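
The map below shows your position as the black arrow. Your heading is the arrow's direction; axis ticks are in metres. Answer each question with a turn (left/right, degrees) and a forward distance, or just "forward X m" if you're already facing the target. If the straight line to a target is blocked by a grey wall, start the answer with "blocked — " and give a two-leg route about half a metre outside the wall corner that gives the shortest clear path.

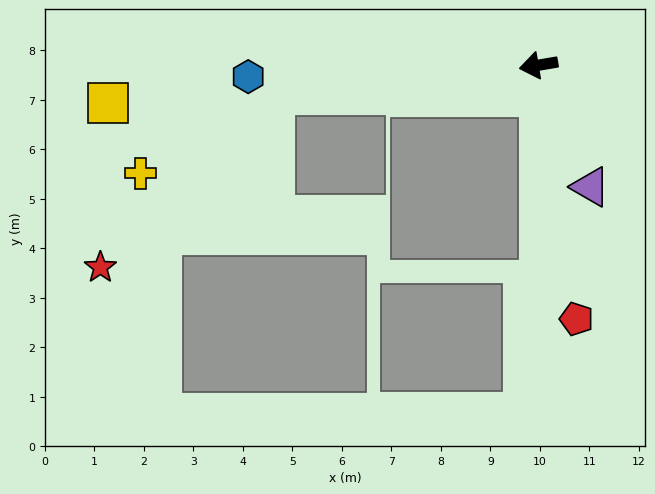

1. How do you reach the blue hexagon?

turn right 7°, forward 5.9 m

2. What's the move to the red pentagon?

turn left 89°, forward 5.2 m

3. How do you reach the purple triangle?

turn left 103°, forward 2.7 m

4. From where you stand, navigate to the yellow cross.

blocked — turn right 3°, forward 5.4 m, then turn left 24°, forward 3.1 m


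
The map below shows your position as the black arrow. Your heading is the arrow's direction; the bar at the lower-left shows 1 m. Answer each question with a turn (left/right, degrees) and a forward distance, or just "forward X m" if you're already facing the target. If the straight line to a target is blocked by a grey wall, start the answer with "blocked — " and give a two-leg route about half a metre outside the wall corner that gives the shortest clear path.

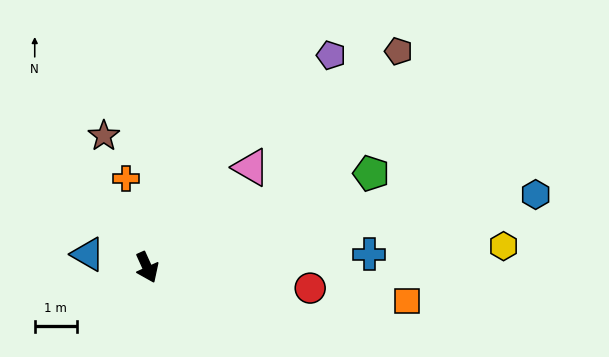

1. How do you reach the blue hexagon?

turn left 76°, forward 9.4 m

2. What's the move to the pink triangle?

turn left 110°, forward 3.4 m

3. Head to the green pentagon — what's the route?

turn left 88°, forward 5.8 m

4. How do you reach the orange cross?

turn left 169°, forward 2.2 m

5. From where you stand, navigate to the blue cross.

turn left 69°, forward 5.3 m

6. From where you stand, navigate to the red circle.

turn left 58°, forward 3.9 m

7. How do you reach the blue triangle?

turn right 127°, forward 1.4 m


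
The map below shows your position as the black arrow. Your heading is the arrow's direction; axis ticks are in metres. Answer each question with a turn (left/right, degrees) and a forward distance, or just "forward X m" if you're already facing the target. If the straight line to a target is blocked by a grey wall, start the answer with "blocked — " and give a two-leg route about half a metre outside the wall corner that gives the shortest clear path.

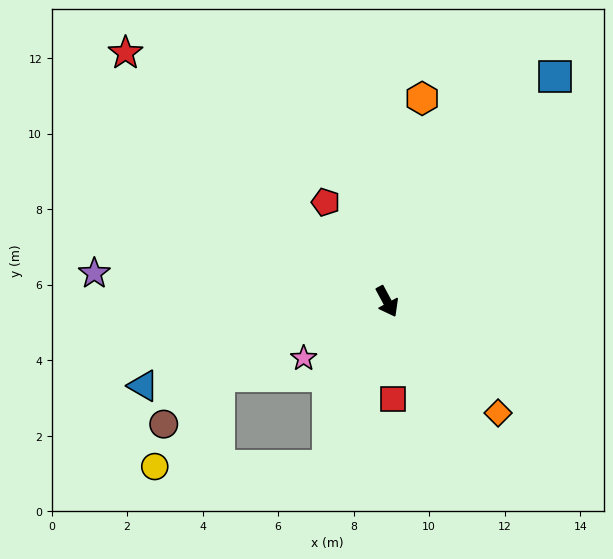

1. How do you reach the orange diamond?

turn left 17°, forward 4.2 m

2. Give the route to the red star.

turn right 162°, forward 9.6 m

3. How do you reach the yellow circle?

blocked — turn right 48°, forward 4.6 m, then turn right 70°, forward 4.6 m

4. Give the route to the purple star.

turn right 124°, forward 7.8 m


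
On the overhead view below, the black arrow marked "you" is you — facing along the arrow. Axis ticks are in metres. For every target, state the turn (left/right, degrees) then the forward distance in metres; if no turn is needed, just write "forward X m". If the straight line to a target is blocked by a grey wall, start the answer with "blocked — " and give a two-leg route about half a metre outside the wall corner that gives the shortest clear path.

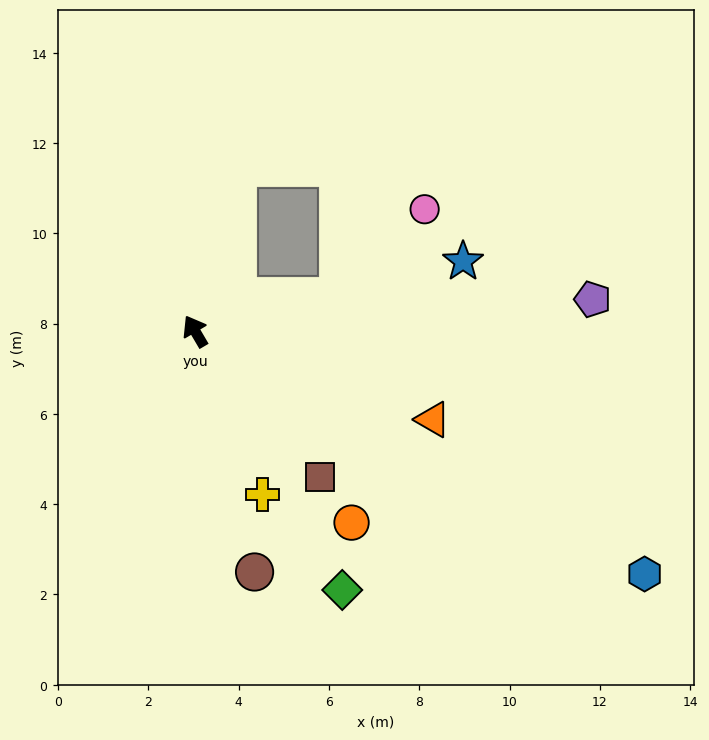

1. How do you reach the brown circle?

turn left 163°, forward 5.5 m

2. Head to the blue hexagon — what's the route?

turn right 149°, forward 11.3 m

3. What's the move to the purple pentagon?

turn right 116°, forward 8.8 m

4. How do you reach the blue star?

turn right 106°, forward 6.1 m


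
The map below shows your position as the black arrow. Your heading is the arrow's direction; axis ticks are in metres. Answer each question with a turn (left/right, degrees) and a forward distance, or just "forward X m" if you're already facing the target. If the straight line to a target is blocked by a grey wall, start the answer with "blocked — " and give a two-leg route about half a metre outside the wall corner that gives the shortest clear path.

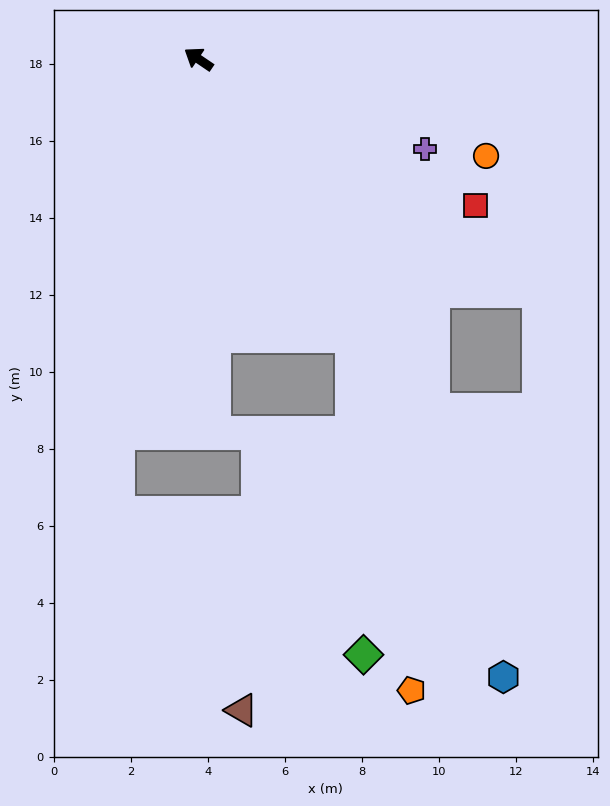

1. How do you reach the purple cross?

turn right 167°, forward 6.3 m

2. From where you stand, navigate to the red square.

turn right 174°, forward 8.1 m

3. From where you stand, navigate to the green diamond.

blocked — turn left 153°, forward 8.2 m, then turn right 27°, forward 8.3 m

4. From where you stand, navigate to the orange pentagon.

blocked — turn left 153°, forward 8.2 m, then turn right 19°, forward 9.3 m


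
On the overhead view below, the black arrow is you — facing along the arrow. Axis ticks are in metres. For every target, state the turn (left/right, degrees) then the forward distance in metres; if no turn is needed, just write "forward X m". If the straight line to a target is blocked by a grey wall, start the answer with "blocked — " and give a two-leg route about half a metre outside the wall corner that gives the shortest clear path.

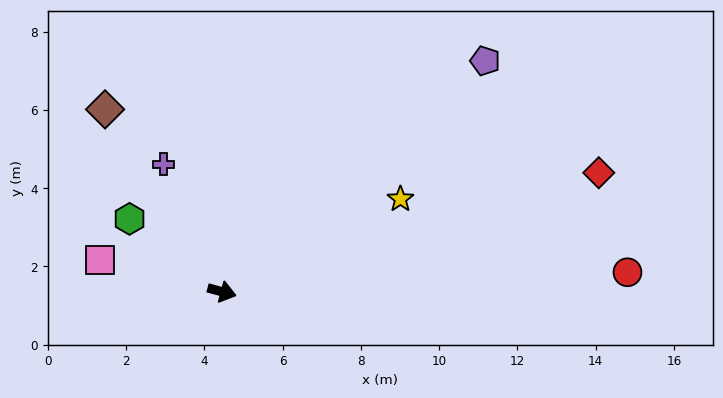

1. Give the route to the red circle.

turn left 18°, forward 10.4 m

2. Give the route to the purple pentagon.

turn left 56°, forward 9.0 m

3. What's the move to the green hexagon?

turn left 157°, forward 3.0 m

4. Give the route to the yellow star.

turn left 43°, forward 5.1 m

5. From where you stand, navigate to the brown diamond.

turn left 138°, forward 5.5 m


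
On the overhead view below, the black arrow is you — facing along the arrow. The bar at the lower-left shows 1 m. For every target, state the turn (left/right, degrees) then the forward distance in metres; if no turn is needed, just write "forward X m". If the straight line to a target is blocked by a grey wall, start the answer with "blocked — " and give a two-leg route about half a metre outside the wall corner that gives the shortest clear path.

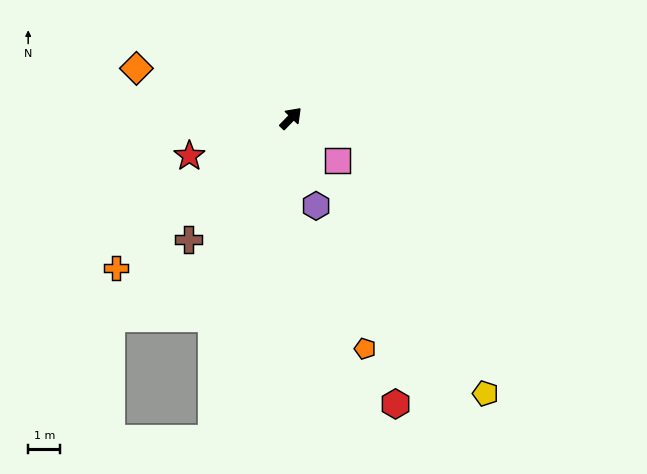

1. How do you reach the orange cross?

turn left 175°, forward 7.2 m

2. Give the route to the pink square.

turn right 88°, forward 2.0 m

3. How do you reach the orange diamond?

turn left 116°, forward 5.1 m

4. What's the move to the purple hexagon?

turn right 120°, forward 2.8 m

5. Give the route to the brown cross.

turn right 176°, forward 4.9 m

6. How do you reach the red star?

turn left 154°, forward 3.4 m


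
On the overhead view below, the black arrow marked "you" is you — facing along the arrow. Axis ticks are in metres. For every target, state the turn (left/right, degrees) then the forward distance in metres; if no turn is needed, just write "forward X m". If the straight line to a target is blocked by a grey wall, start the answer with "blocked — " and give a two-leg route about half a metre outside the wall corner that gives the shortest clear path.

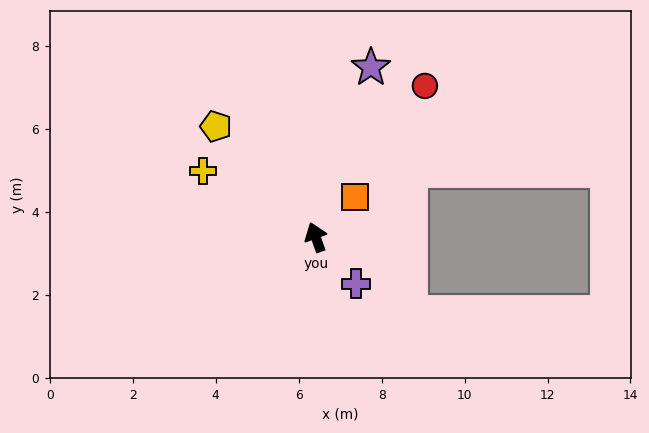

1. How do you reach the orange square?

turn right 64°, forward 1.4 m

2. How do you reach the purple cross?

turn right 159°, forward 1.5 m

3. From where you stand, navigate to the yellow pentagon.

turn left 22°, forward 3.6 m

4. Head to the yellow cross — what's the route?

turn left 40°, forward 3.2 m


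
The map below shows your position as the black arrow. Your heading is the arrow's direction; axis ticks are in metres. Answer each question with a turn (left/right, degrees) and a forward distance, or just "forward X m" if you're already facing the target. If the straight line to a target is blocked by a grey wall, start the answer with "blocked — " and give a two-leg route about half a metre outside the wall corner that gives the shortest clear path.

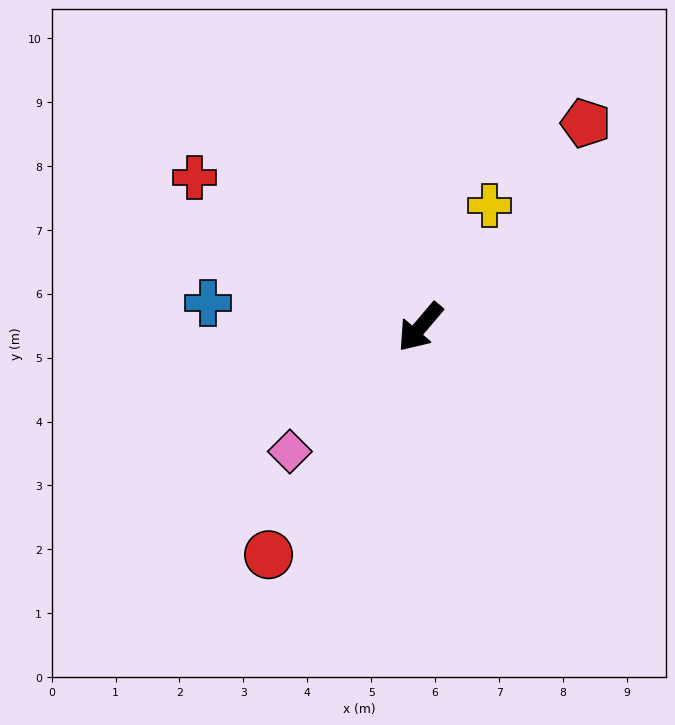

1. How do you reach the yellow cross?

turn right 169°, forward 2.2 m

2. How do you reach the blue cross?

turn right 56°, forward 3.3 m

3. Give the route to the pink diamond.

turn right 6°, forward 2.8 m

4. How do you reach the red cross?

turn right 83°, forward 4.2 m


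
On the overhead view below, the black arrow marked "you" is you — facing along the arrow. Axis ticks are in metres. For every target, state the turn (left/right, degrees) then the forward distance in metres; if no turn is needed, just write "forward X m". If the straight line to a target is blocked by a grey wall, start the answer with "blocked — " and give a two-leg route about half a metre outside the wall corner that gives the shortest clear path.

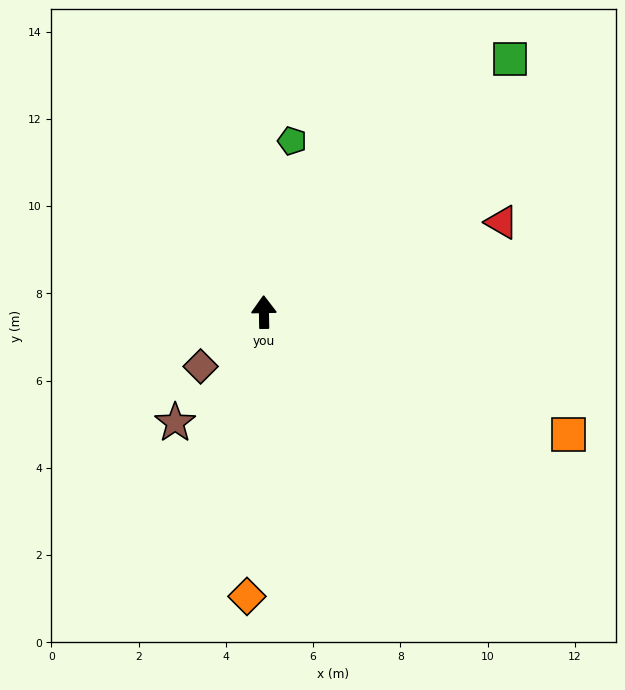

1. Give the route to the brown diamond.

turn left 130°, forward 1.9 m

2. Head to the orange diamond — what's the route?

turn left 175°, forward 6.5 m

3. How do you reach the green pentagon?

turn right 10°, forward 4.0 m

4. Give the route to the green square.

turn right 45°, forward 8.1 m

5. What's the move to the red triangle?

turn right 70°, forward 5.8 m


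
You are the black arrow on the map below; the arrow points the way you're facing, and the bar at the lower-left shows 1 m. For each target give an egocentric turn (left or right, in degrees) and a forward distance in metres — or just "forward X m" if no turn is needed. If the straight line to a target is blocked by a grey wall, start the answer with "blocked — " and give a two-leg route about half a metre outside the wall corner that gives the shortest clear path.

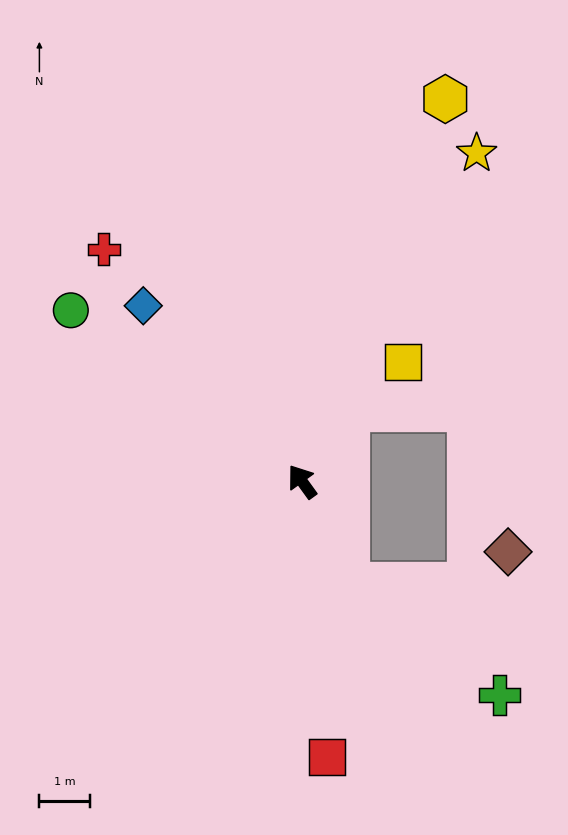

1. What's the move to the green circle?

turn left 18°, forward 5.7 m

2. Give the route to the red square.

turn left 149°, forward 5.5 m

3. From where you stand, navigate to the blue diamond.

turn left 6°, forward 4.7 m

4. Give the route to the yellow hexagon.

turn right 56°, forward 8.1 m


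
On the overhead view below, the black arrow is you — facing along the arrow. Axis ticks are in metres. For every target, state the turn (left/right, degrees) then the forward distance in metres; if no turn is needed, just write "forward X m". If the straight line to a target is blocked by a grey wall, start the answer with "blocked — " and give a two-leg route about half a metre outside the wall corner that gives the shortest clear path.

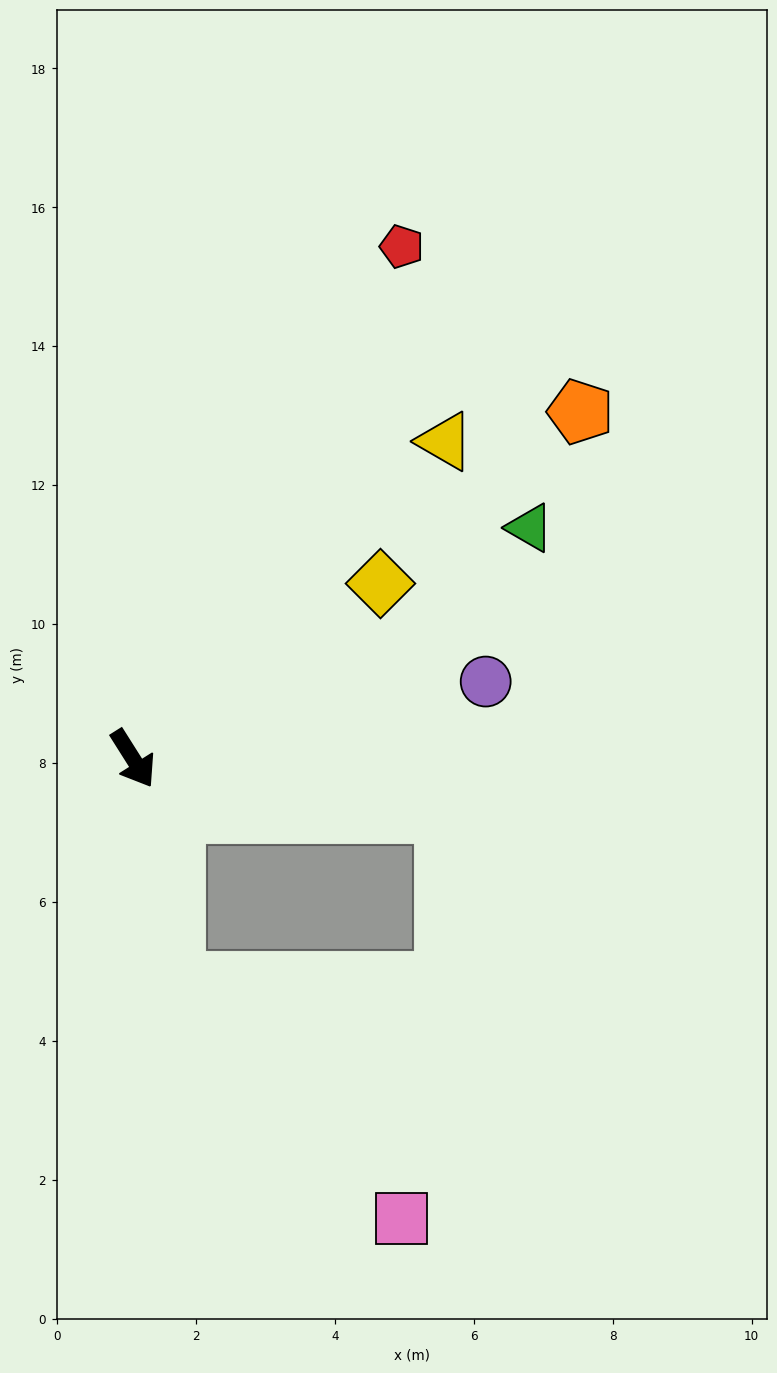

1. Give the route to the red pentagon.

turn left 120°, forward 8.3 m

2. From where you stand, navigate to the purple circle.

turn left 70°, forward 5.2 m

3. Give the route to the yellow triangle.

turn left 103°, forward 6.4 m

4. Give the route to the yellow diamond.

turn left 93°, forward 4.4 m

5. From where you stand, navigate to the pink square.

blocked — turn right 21°, forward 3.3 m, then turn left 32°, forward 4.7 m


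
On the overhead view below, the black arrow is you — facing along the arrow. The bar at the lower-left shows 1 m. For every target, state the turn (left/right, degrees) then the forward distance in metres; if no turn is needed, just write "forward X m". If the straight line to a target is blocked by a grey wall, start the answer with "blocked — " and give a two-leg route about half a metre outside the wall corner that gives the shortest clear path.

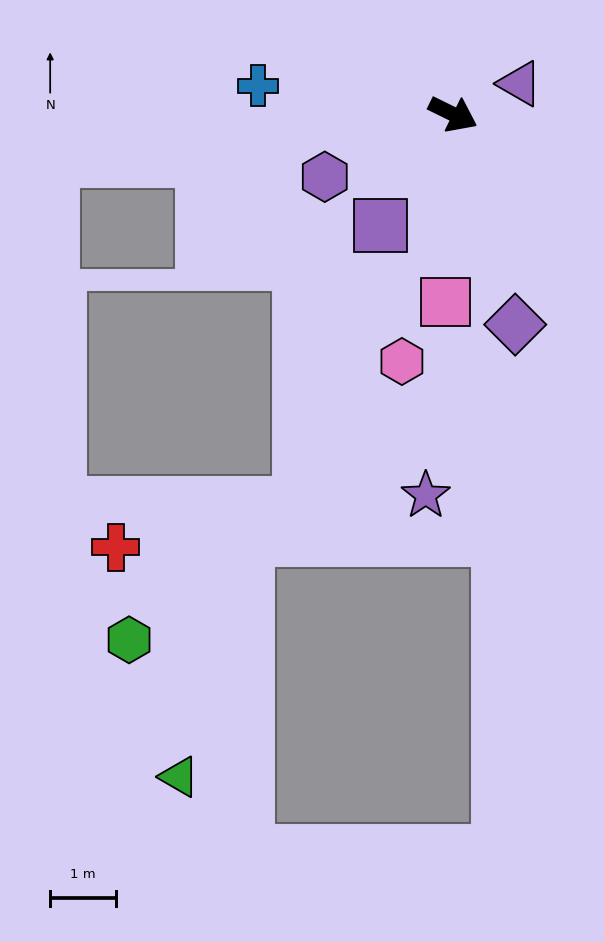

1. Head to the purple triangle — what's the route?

turn left 51°, forward 1.1 m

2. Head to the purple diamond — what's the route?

turn right 47°, forward 3.3 m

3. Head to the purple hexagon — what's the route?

turn right 128°, forward 2.2 m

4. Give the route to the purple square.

turn right 97°, forward 2.0 m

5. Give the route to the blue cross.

turn right 162°, forward 3.0 m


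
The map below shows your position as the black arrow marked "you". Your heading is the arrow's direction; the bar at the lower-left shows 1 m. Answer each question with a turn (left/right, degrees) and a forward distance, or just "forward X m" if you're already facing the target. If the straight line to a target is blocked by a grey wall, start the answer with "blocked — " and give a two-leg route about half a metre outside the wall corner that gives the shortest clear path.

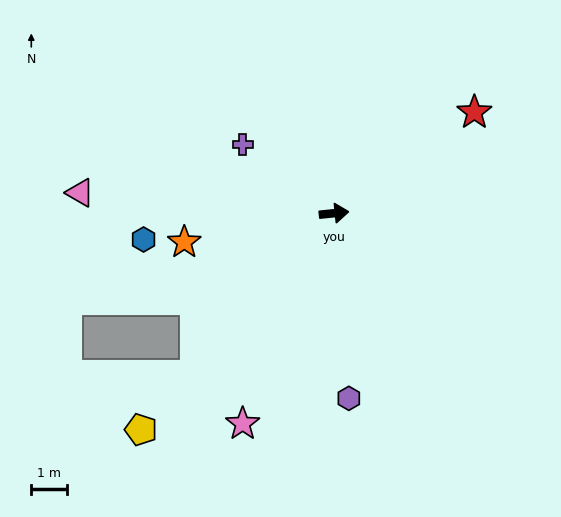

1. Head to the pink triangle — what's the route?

turn left 170°, forward 7.2 m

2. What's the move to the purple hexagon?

turn right 91°, forward 5.2 m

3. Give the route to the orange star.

turn right 175°, forward 4.3 m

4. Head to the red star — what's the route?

turn left 30°, forward 4.9 m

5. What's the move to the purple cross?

turn left 137°, forward 3.2 m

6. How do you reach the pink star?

turn right 119°, forward 6.5 m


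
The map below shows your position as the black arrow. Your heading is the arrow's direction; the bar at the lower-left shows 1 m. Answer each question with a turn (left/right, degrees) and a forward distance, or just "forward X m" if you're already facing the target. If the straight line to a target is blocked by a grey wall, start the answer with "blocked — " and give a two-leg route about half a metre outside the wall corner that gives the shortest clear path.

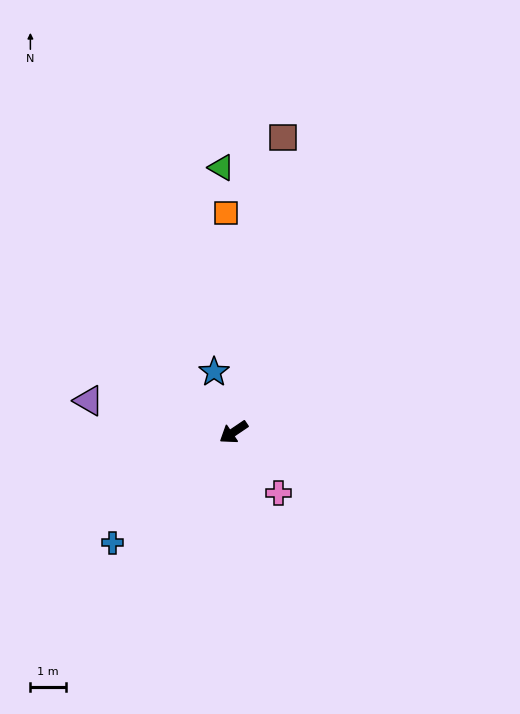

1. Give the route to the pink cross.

turn left 92°, forward 2.1 m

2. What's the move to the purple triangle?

turn right 46°, forward 4.2 m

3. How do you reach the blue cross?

turn left 8°, forward 4.6 m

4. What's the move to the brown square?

turn right 134°, forward 8.4 m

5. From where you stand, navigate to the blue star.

turn right 106°, forward 1.8 m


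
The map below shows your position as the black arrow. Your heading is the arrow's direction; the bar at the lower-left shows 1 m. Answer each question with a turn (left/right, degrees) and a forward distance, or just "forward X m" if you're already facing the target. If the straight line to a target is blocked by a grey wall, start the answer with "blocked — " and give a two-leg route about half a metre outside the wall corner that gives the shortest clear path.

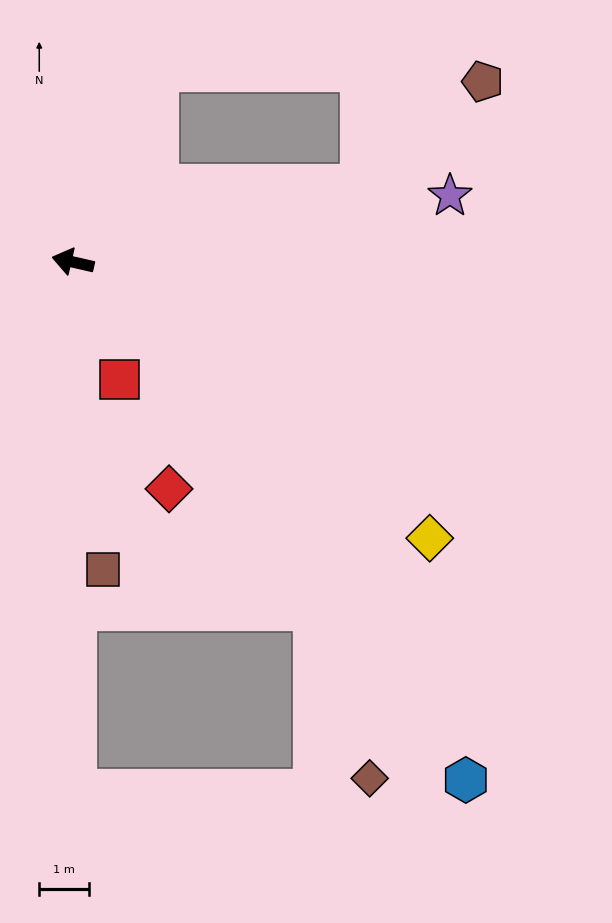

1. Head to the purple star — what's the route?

turn right 157°, forward 7.6 m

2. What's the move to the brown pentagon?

blocked — turn right 152°, forward 6.0 m, then turn left 26°, forward 3.2 m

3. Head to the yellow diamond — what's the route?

turn left 155°, forward 9.0 m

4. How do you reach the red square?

turn left 125°, forward 2.5 m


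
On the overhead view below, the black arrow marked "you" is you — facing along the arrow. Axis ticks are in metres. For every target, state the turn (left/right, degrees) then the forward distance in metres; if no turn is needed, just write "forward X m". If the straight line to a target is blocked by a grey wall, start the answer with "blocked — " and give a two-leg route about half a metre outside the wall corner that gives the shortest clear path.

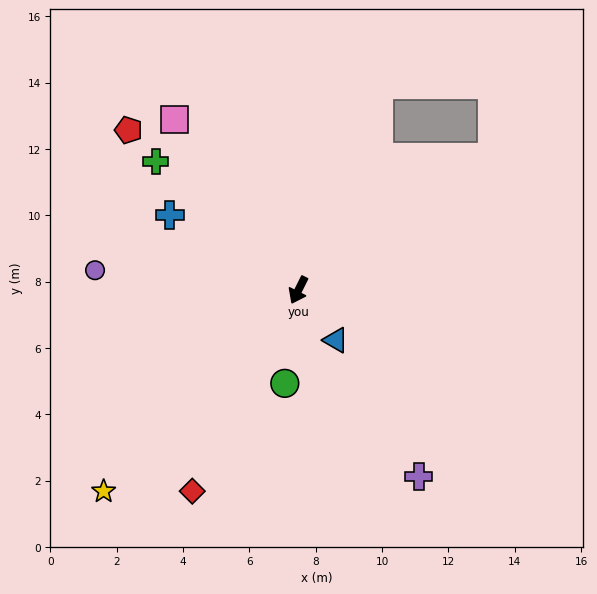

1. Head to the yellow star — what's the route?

turn right 18°, forward 8.4 m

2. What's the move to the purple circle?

turn right 69°, forward 6.2 m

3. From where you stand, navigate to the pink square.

turn right 118°, forward 6.3 m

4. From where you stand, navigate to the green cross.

turn right 106°, forward 5.8 m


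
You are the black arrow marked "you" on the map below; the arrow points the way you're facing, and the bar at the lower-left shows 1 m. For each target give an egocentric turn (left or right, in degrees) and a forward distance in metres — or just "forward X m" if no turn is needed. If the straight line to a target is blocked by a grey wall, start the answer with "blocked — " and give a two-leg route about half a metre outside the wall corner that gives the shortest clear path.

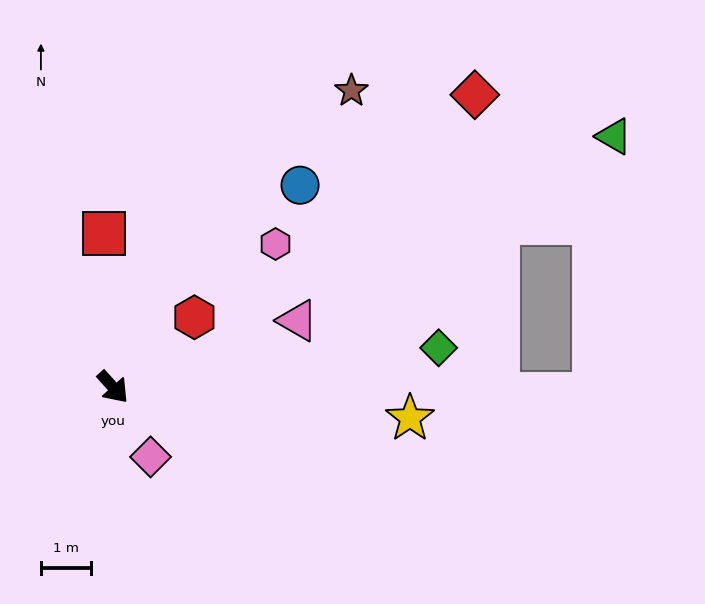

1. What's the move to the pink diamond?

turn right 14°, forward 1.6 m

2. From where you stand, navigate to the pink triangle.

turn left 68°, forward 3.9 m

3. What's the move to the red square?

turn left 141°, forward 3.1 m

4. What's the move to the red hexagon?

turn left 89°, forward 2.1 m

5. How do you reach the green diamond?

turn left 55°, forward 6.5 m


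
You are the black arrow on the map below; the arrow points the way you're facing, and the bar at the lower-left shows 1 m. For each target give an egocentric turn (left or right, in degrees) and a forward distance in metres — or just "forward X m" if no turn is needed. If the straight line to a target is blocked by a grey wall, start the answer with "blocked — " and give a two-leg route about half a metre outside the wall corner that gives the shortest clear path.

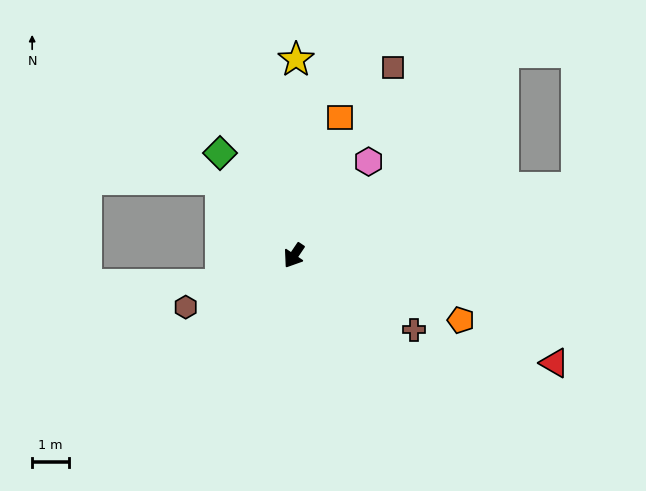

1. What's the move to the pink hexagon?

turn left 176°, forward 3.3 m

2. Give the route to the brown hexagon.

turn right 31°, forward 3.3 m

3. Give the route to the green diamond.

turn right 110°, forward 3.4 m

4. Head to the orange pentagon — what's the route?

turn left 103°, forward 4.9 m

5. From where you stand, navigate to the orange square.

turn right 164°, forward 4.0 m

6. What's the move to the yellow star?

turn right 147°, forward 5.3 m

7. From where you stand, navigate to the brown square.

turn right 174°, forward 5.8 m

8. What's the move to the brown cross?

turn left 92°, forward 3.8 m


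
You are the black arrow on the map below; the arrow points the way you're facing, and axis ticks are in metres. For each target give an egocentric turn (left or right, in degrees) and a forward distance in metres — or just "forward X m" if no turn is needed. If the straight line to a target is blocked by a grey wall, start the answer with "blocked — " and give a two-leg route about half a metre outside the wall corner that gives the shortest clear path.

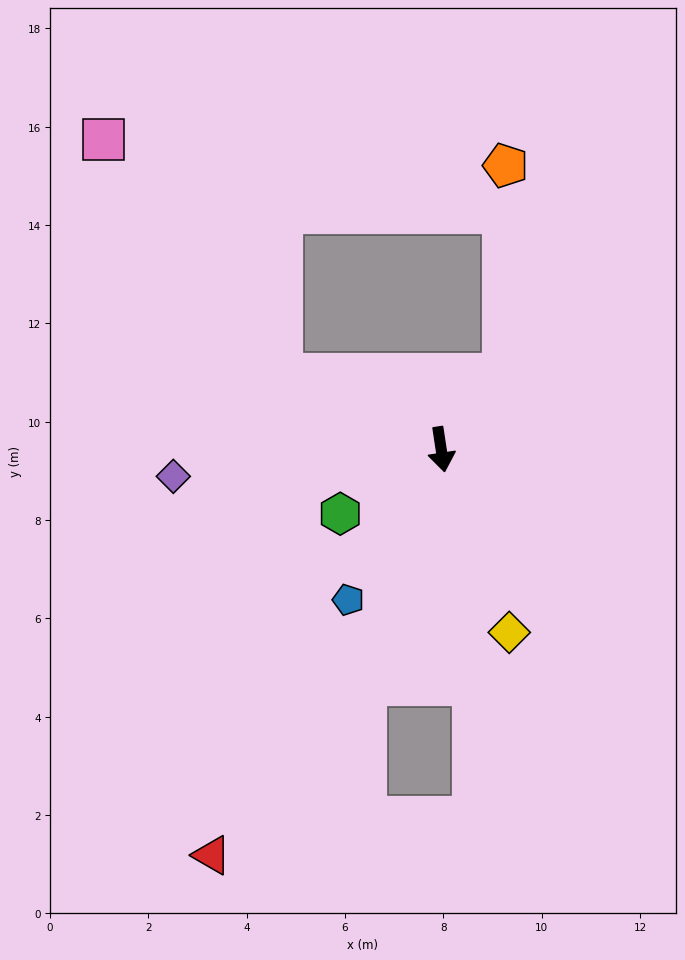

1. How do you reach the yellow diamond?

turn left 12°, forward 4.0 m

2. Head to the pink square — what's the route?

blocked — turn right 124°, forward 3.6 m, then turn right 27°, forward 6.0 m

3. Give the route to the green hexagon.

turn right 66°, forward 2.4 m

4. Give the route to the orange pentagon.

blocked — turn left 132°, forward 2.0 m, then turn left 39°, forward 4.2 m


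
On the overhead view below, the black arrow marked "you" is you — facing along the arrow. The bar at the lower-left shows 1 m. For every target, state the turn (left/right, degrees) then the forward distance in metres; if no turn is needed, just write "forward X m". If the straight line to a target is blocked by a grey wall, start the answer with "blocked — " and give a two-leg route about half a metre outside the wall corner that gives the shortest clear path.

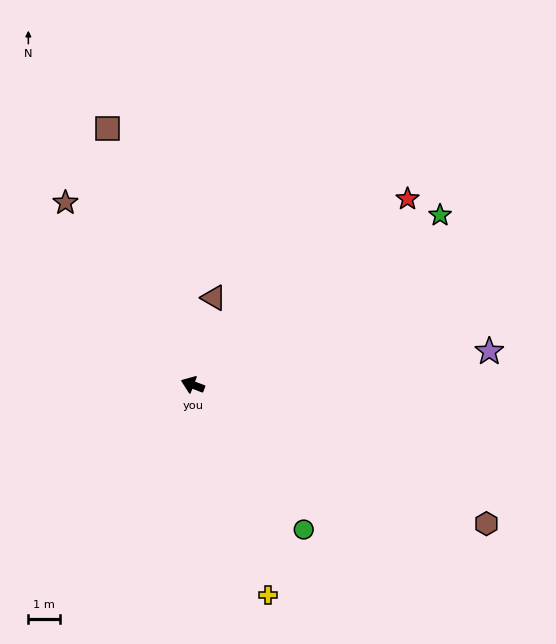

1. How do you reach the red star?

turn right 118°, forward 8.9 m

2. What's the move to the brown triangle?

turn right 83°, forward 2.8 m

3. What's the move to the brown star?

turn right 34°, forward 6.9 m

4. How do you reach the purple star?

turn right 153°, forward 9.3 m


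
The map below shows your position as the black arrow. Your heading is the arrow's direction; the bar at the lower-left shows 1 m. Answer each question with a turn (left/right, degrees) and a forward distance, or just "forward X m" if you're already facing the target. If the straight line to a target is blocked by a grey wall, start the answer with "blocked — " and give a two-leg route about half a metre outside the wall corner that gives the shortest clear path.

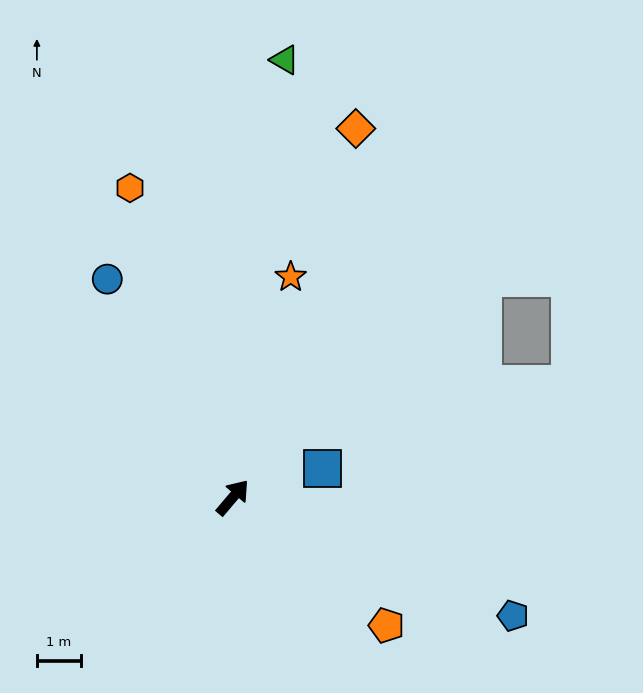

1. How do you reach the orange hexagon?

turn left 59°, forward 7.4 m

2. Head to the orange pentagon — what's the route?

turn right 90°, forward 4.5 m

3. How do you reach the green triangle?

turn left 34°, forward 10.0 m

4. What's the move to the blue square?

turn right 32°, forward 2.1 m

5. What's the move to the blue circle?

turn left 70°, forward 5.7 m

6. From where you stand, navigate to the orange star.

turn left 26°, forward 5.2 m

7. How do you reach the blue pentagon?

turn right 73°, forward 6.9 m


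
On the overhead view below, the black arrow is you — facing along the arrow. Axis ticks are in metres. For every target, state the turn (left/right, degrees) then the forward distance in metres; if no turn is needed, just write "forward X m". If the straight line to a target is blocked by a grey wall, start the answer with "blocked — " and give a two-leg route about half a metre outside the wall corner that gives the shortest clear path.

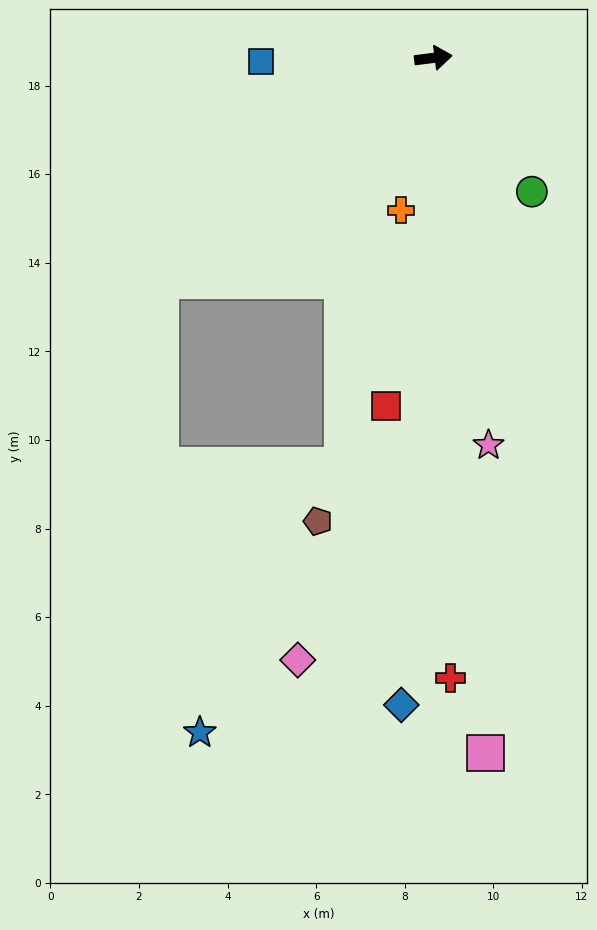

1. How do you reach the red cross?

turn right 96°, forward 14.0 m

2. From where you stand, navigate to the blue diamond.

turn right 100°, forward 14.6 m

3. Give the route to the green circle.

turn right 61°, forward 3.8 m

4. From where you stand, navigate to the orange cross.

turn right 109°, forward 3.5 m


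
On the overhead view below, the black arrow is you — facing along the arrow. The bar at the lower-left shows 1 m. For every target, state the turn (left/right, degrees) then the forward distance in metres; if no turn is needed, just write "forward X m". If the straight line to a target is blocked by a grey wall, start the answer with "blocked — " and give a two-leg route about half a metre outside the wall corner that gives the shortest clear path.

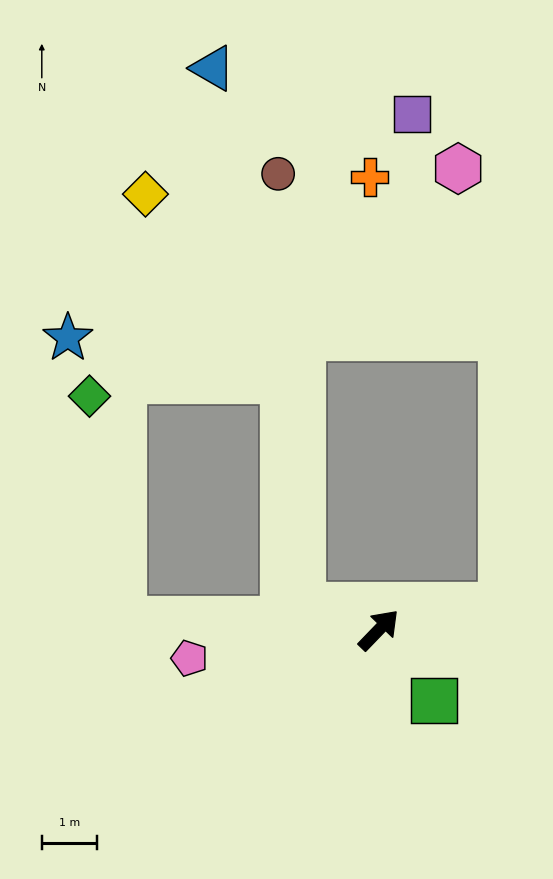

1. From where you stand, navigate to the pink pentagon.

turn left 142°, forward 3.5 m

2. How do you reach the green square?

turn right 98°, forward 1.6 m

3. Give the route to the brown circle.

blocked — turn left 116°, forward 1.5 m, then turn right 69°, forward 7.9 m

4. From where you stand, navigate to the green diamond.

blocked — turn left 132°, forward 4.6 m, then turn right 79°, forward 4.1 m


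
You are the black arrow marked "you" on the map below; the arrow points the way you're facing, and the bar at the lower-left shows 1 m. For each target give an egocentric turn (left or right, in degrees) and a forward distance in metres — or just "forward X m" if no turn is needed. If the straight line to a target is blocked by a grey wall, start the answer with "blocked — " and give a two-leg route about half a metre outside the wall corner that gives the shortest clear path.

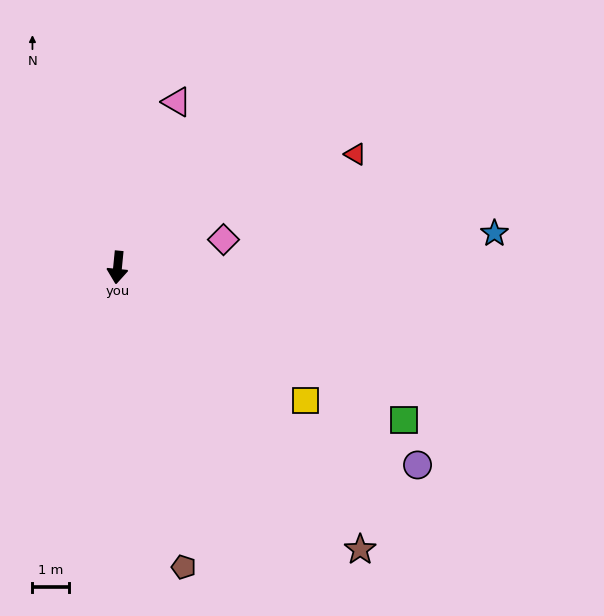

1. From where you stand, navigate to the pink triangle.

turn left 166°, forward 4.8 m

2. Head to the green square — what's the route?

turn left 68°, forward 8.9 m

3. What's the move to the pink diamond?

turn left 110°, forward 3.0 m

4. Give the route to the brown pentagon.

turn left 18°, forward 8.4 m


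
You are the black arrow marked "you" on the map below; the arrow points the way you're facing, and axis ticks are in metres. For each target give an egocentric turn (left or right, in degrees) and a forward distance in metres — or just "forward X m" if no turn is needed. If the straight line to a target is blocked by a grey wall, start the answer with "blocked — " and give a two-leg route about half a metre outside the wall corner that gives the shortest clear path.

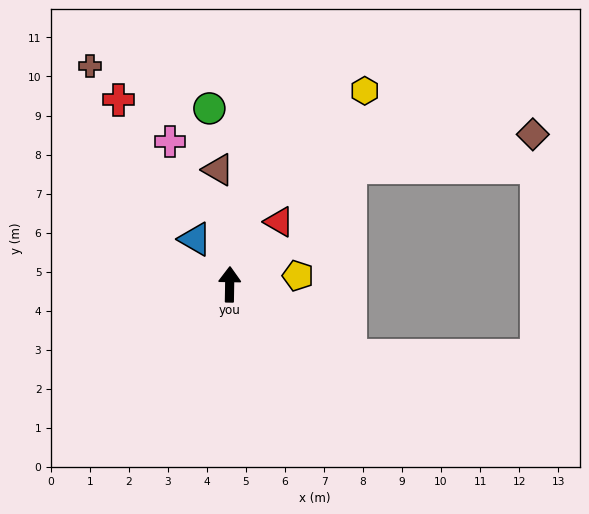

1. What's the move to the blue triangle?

turn left 38°, forward 1.5 m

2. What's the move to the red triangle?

turn right 37°, forward 2.0 m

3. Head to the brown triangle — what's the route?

turn left 7°, forward 3.0 m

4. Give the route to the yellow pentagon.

turn right 82°, forward 1.8 m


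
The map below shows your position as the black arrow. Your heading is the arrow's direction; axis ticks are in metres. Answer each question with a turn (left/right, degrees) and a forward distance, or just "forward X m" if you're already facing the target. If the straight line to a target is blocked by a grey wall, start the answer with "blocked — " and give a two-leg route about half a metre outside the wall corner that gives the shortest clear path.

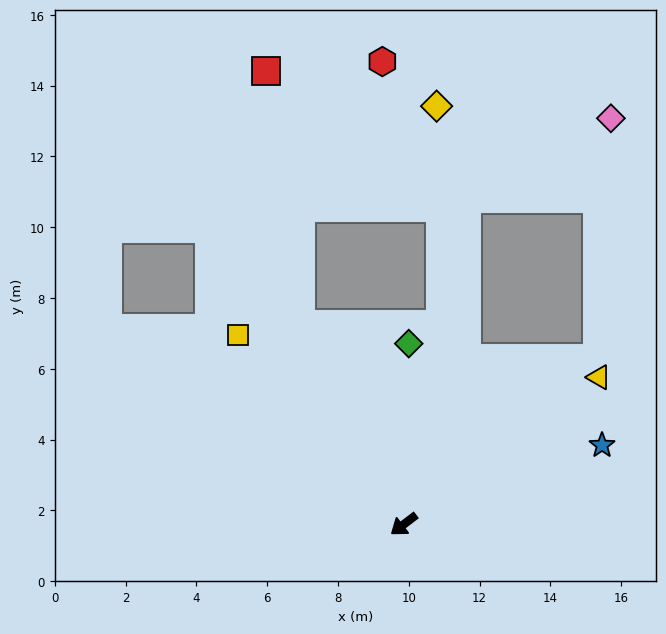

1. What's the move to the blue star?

turn left 164°, forward 6.0 m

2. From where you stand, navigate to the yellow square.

turn right 86°, forward 7.1 m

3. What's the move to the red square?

blocked — turn right 100°, forward 6.4 m, then turn right 20°, forward 7.2 m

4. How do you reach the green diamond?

turn right 129°, forward 5.1 m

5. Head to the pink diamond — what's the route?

blocked — turn right 138°, forward 9.4 m, then turn right 50°, forward 4.7 m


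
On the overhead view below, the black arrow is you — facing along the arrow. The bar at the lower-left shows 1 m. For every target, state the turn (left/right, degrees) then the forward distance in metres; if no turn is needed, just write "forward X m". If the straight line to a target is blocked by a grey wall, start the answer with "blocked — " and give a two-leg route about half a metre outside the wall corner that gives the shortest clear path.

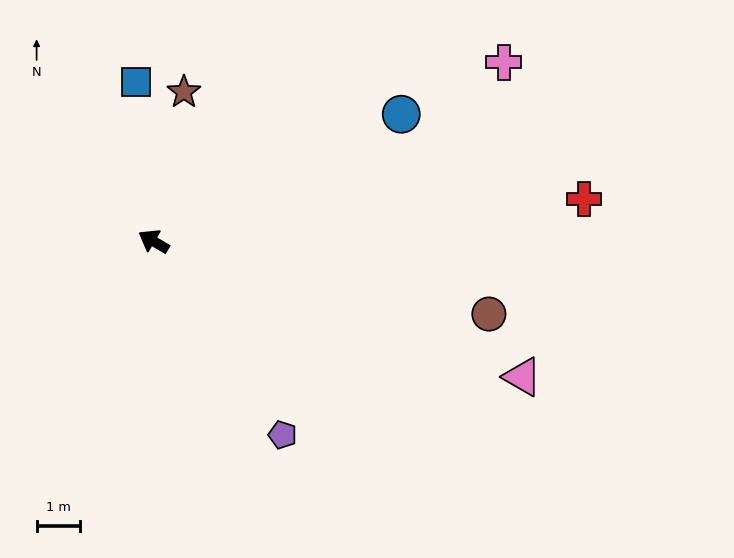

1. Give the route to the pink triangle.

turn right 170°, forward 9.0 m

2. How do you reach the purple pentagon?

turn left 154°, forward 5.3 m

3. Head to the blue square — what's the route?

turn right 53°, forward 3.7 m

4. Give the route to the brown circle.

turn right 162°, forward 7.8 m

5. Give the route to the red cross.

turn right 144°, forward 9.9 m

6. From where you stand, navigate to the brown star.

turn right 71°, forward 3.5 m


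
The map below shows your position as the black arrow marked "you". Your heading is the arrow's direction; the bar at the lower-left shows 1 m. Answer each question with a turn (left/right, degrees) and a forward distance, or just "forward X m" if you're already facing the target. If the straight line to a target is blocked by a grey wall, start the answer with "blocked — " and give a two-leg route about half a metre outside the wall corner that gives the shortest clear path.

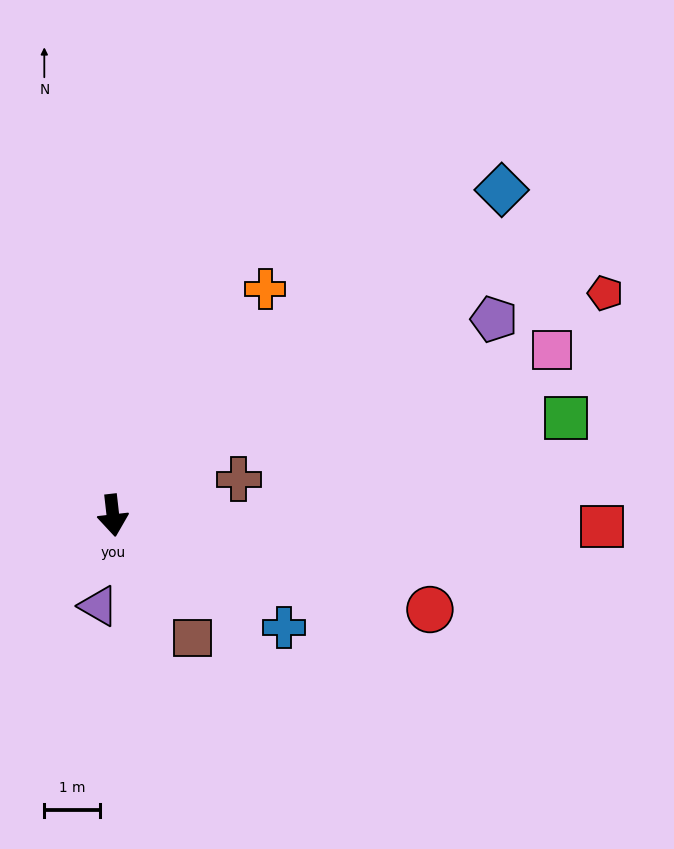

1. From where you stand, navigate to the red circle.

turn left 67°, forward 5.9 m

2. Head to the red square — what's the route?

turn left 82°, forward 8.8 m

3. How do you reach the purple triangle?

turn right 15°, forward 1.6 m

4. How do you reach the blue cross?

turn left 50°, forward 3.7 m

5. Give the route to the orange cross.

turn left 140°, forward 4.9 m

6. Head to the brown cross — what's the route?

turn left 100°, forward 2.4 m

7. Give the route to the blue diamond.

turn left 123°, forward 9.1 m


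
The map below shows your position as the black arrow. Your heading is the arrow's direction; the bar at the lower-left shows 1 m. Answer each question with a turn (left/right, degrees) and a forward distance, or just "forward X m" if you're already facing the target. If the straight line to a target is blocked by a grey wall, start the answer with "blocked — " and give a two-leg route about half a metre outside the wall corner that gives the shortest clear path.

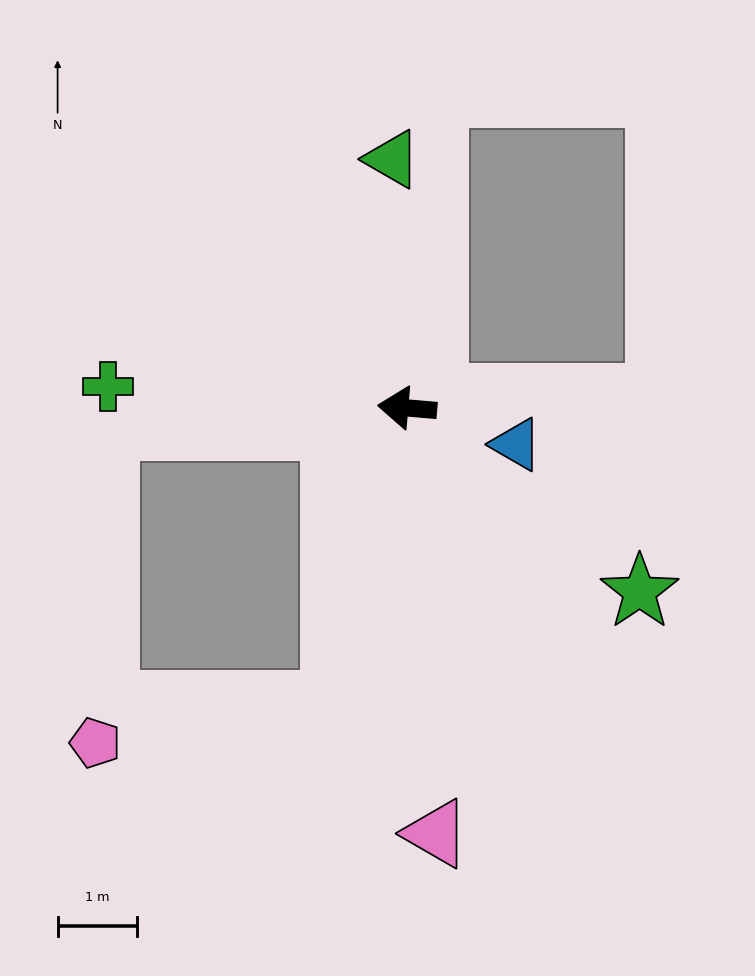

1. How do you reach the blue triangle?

turn left 166°, forward 1.5 m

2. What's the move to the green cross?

forward 3.8 m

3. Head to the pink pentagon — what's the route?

blocked — turn left 81°, forward 3.9 m, then turn right 67°, forward 3.1 m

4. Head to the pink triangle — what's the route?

turn left 99°, forward 5.4 m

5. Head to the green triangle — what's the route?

turn right 82°, forward 3.2 m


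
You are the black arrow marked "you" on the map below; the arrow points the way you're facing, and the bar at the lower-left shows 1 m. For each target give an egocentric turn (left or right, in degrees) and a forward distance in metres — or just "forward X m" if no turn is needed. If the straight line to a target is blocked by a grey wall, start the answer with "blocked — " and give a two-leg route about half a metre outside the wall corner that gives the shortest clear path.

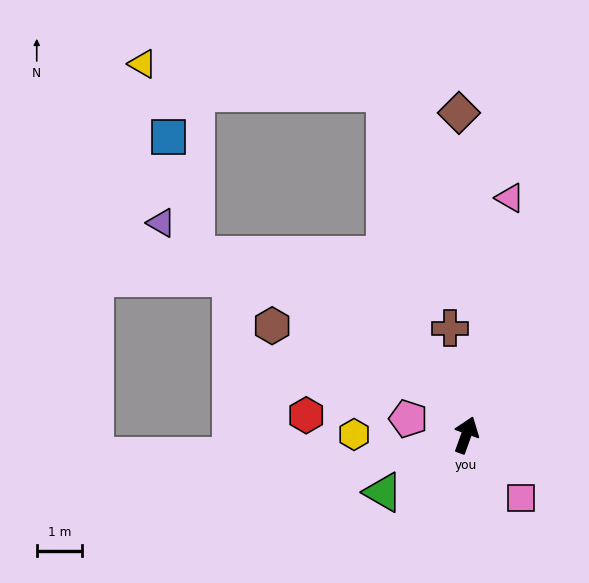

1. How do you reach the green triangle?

turn left 144°, forward 2.2 m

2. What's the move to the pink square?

turn right 119°, forward 1.8 m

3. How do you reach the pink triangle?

turn left 9°, forward 5.4 m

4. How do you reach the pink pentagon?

turn left 94°, forward 1.3 m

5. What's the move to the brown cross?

turn left 28°, forward 2.4 m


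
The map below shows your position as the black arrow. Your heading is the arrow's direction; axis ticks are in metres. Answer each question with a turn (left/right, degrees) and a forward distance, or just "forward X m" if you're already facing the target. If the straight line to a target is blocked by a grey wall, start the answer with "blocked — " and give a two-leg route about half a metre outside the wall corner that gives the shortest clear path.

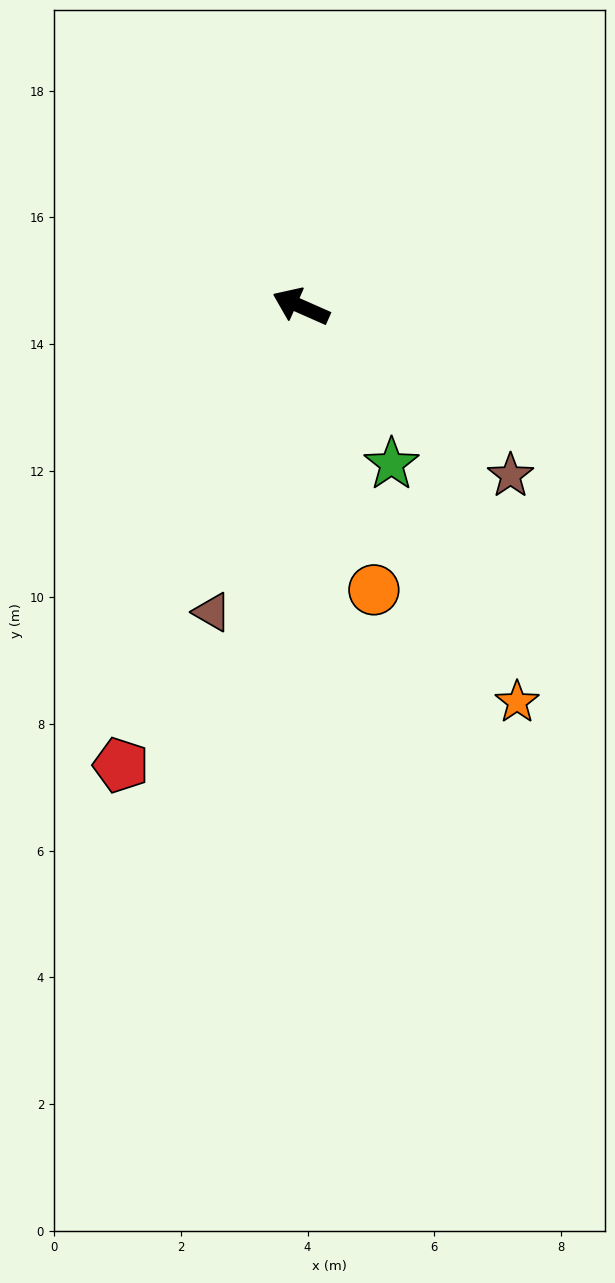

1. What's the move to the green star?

turn left 144°, forward 2.9 m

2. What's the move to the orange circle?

turn left 128°, forward 4.6 m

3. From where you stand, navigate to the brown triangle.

turn left 98°, forward 5.0 m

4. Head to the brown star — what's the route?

turn left 165°, forward 4.3 m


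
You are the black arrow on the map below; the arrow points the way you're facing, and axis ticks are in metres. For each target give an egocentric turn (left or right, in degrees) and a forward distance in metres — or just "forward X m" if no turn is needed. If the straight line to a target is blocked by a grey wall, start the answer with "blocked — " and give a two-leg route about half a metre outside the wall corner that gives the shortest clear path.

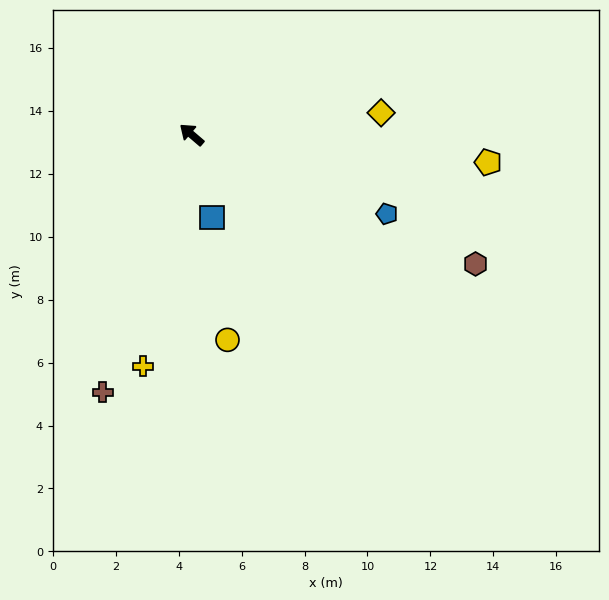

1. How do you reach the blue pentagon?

turn right 162°, forward 6.7 m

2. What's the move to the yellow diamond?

turn right 133°, forward 6.1 m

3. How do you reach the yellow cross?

turn left 119°, forward 7.5 m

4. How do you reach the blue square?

turn left 144°, forward 2.7 m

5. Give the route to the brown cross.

turn left 112°, forward 8.7 m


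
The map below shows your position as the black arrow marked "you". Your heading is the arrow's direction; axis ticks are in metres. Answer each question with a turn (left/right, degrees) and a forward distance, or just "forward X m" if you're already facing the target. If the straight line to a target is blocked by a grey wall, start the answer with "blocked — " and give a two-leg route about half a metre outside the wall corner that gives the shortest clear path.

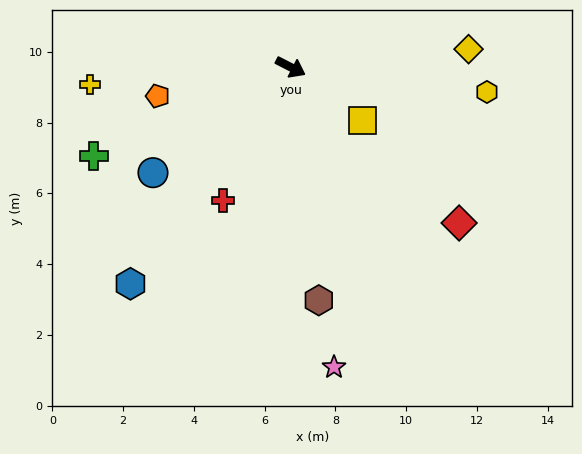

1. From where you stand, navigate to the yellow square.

turn right 10°, forward 2.5 m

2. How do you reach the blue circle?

turn right 115°, forward 4.9 m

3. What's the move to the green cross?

turn right 129°, forward 6.1 m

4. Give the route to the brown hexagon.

turn right 56°, forward 6.6 m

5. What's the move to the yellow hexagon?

turn left 20°, forward 5.6 m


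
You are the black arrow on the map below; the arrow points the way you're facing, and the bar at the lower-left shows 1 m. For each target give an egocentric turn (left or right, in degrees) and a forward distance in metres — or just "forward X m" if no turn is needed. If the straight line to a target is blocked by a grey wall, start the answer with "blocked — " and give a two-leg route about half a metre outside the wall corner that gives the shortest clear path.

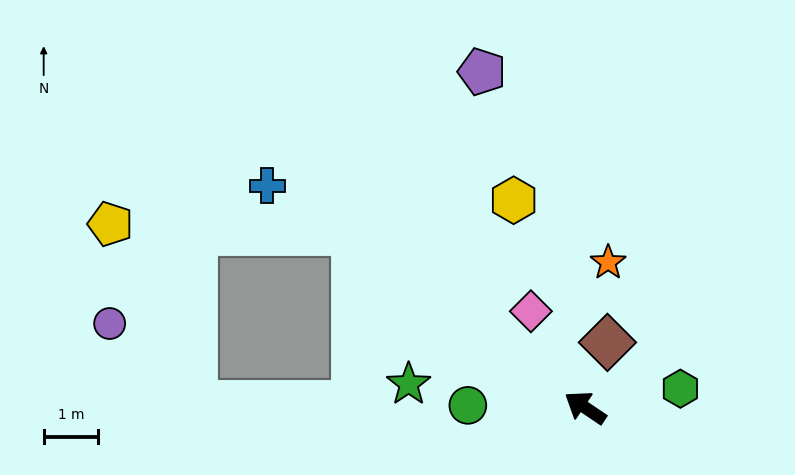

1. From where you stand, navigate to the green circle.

turn left 33°, forward 2.1 m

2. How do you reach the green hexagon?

turn right 135°, forward 1.8 m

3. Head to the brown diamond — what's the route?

turn right 75°, forward 1.3 m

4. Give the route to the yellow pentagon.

blocked — turn right 3°, forward 5.3 m, then turn left 35°, forward 4.5 m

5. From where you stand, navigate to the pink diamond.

turn right 27°, forward 2.0 m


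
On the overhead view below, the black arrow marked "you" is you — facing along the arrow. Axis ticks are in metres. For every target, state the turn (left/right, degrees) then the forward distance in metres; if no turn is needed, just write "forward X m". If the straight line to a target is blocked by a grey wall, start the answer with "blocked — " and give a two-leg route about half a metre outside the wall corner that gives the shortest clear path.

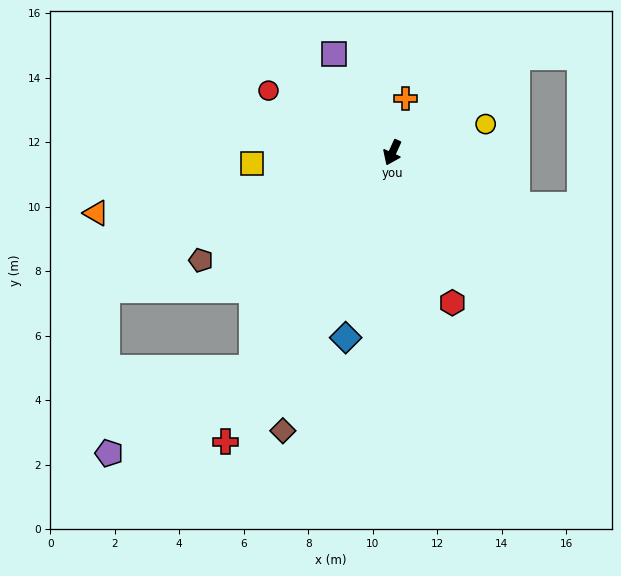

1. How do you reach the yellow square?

turn right 61°, forward 4.4 m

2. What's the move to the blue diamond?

turn left 10°, forward 5.9 m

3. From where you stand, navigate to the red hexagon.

turn left 46°, forward 5.0 m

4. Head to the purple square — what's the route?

turn right 125°, forward 3.6 m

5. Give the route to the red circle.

turn right 92°, forward 4.3 m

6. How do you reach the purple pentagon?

blocked — turn right 8°, forward 8.0 m, then turn right 27°, forward 5.2 m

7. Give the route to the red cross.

turn right 5°, forward 10.4 m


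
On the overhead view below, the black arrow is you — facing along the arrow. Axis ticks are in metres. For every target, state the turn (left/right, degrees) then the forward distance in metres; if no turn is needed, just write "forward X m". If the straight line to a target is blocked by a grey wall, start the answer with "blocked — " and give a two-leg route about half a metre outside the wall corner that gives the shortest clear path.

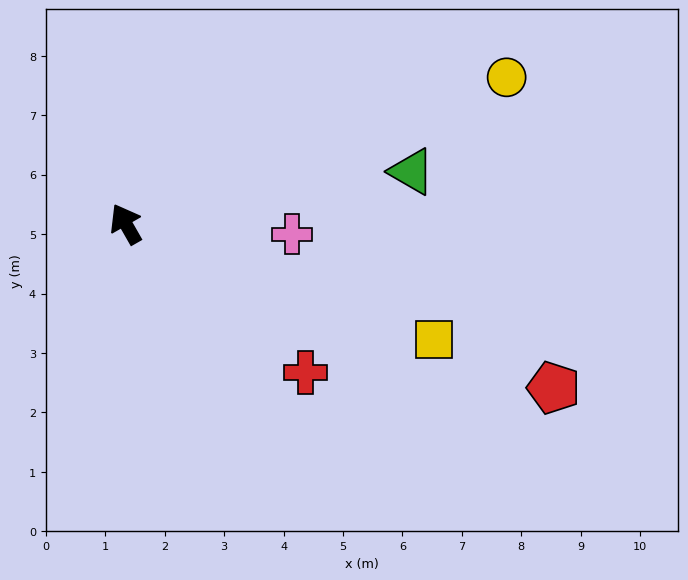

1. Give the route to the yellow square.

turn right 140°, forward 5.5 m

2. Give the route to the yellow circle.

turn right 99°, forward 6.9 m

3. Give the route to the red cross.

turn right 159°, forward 3.9 m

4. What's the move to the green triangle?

turn right 109°, forward 4.9 m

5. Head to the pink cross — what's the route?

turn right 123°, forward 2.8 m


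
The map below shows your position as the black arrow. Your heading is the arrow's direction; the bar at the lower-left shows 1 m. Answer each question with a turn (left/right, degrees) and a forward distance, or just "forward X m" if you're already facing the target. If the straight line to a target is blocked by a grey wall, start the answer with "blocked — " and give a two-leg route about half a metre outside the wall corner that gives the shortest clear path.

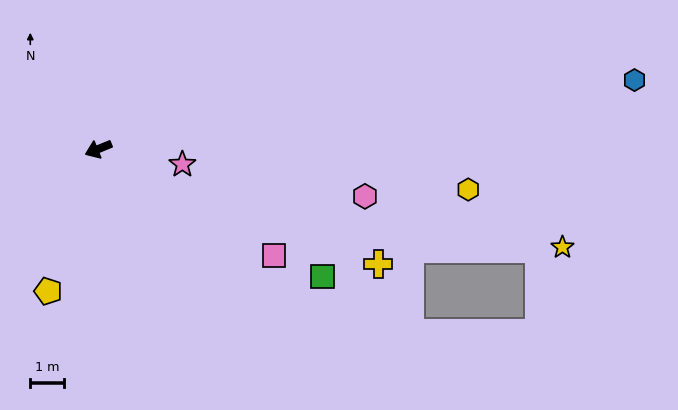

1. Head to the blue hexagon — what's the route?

turn left 165°, forward 16.1 m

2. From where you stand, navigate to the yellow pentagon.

turn left 48°, forward 4.5 m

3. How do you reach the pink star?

turn left 147°, forward 2.5 m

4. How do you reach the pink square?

turn left 126°, forward 6.1 m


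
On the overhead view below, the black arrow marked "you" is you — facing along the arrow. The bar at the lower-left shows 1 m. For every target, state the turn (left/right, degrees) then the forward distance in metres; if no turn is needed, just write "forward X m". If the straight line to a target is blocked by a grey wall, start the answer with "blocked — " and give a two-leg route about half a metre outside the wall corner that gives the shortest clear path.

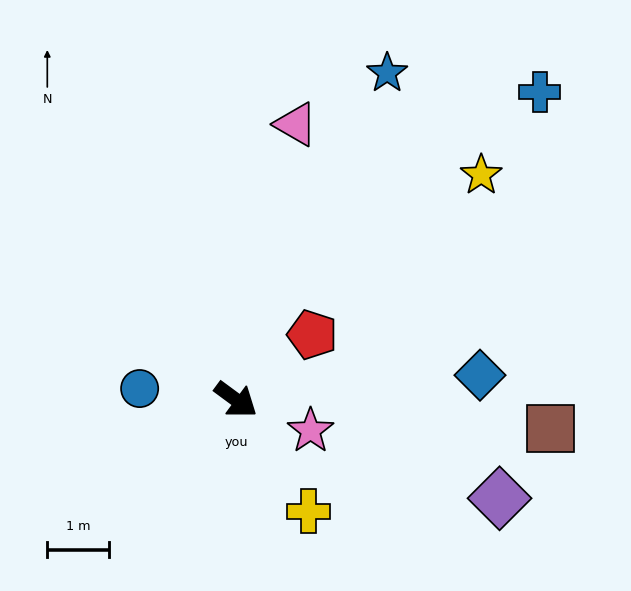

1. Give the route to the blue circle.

turn right 150°, forward 1.6 m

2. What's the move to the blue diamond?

turn left 42°, forward 4.0 m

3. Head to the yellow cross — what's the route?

turn right 21°, forward 2.2 m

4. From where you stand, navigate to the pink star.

turn left 14°, forward 1.3 m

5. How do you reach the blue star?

turn left 102°, forward 5.8 m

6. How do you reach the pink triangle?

turn left 114°, forward 4.6 m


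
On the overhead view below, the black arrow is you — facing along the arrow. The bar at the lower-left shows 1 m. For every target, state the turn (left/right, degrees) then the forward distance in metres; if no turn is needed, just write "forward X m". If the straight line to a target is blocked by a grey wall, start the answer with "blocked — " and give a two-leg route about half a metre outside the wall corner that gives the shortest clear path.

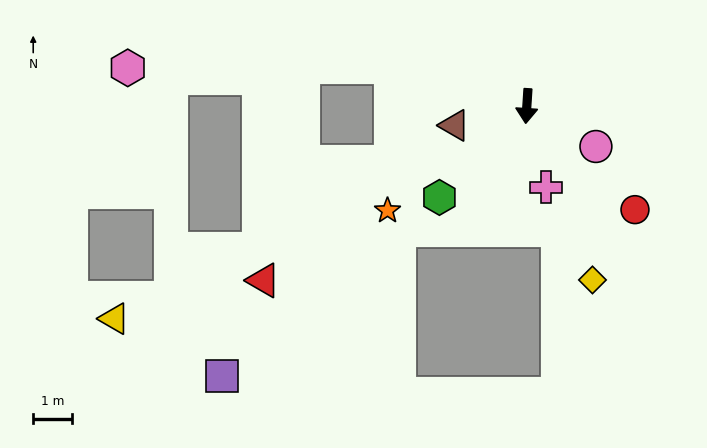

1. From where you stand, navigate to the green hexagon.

turn right 40°, forward 3.2 m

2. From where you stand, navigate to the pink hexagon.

blocked — turn right 102°, forward 3.6 m, then turn left 16°, forward 6.7 m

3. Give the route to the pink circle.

turn left 63°, forward 2.0 m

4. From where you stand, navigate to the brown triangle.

turn right 71°, forward 1.9 m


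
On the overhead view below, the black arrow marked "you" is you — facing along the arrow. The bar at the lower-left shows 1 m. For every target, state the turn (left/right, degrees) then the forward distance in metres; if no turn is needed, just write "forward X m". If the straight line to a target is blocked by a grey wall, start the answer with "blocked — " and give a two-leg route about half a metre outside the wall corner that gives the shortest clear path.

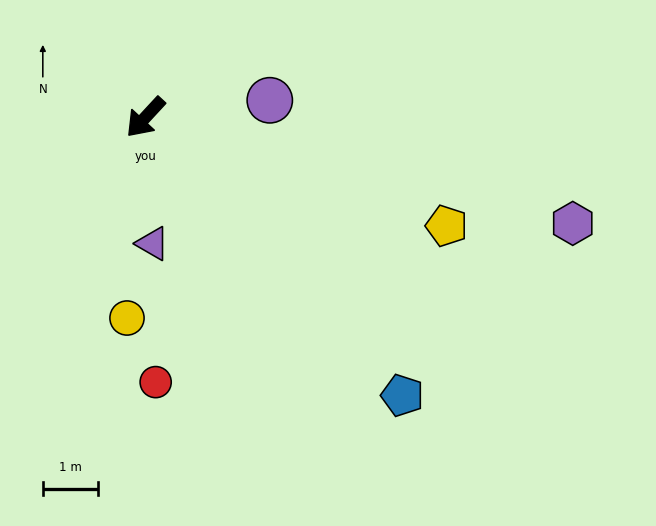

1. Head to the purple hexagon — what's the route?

turn left 119°, forward 7.9 m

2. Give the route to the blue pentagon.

turn left 86°, forward 6.8 m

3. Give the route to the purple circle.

turn left 141°, forward 2.3 m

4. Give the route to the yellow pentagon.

turn left 113°, forward 5.8 m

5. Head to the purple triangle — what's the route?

turn left 46°, forward 2.3 m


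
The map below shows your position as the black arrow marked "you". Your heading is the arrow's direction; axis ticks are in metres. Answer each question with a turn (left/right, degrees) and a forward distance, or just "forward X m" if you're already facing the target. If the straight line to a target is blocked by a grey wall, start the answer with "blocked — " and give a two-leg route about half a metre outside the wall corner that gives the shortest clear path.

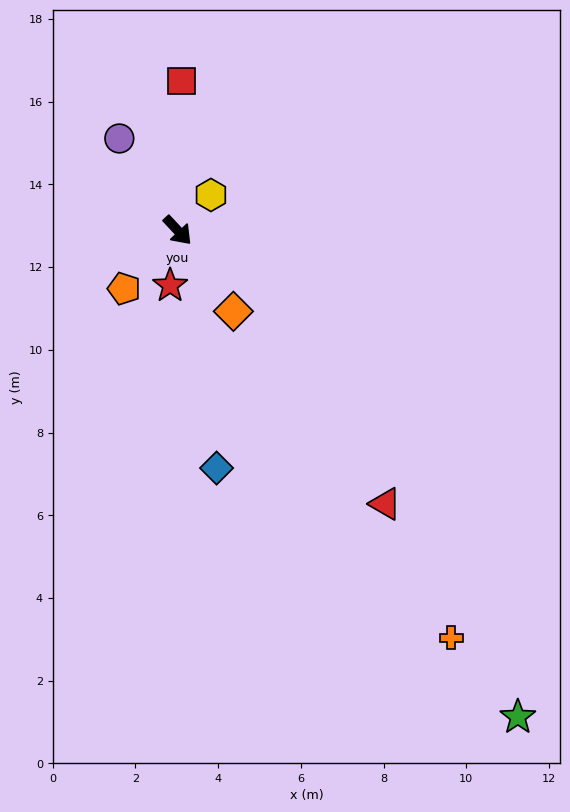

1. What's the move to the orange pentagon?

turn right 86°, forward 1.9 m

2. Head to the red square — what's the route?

turn left 136°, forward 3.6 m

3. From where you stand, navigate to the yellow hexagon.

turn left 94°, forward 1.2 m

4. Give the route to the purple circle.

turn left 169°, forward 2.6 m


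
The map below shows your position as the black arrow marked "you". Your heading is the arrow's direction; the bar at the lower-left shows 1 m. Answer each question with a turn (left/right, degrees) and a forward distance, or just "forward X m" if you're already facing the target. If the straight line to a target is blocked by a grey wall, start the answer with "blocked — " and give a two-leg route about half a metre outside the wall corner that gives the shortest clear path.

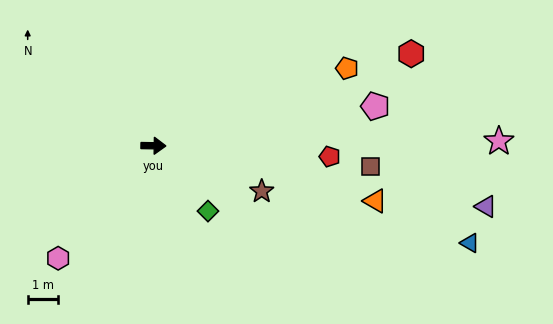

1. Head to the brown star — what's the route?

turn right 22°, forward 3.8 m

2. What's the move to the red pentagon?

turn right 3°, forward 5.7 m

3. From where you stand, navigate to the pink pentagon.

turn left 11°, forward 7.3 m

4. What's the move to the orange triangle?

turn right 13°, forward 7.4 m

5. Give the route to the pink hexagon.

turn right 129°, forward 4.8 m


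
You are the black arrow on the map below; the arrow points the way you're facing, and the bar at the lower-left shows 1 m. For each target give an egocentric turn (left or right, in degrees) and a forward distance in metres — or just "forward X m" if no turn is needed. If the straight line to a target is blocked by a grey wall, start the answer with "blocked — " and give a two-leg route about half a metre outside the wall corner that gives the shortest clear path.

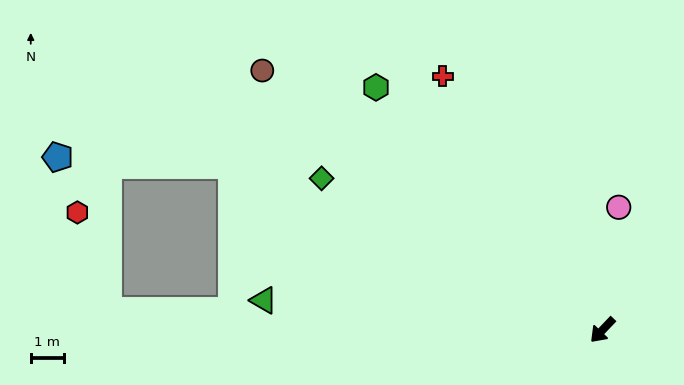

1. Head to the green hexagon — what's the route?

turn right 93°, forward 10.0 m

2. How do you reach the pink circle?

turn right 144°, forward 3.7 m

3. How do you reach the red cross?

turn right 104°, forward 9.0 m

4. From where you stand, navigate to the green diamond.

turn right 75°, forward 9.6 m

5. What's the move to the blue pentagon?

blocked — turn right 70°, forward 12.2 m, then turn left 21°, forward 5.2 m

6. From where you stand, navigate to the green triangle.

turn right 51°, forward 10.2 m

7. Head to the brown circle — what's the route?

turn right 84°, forward 12.8 m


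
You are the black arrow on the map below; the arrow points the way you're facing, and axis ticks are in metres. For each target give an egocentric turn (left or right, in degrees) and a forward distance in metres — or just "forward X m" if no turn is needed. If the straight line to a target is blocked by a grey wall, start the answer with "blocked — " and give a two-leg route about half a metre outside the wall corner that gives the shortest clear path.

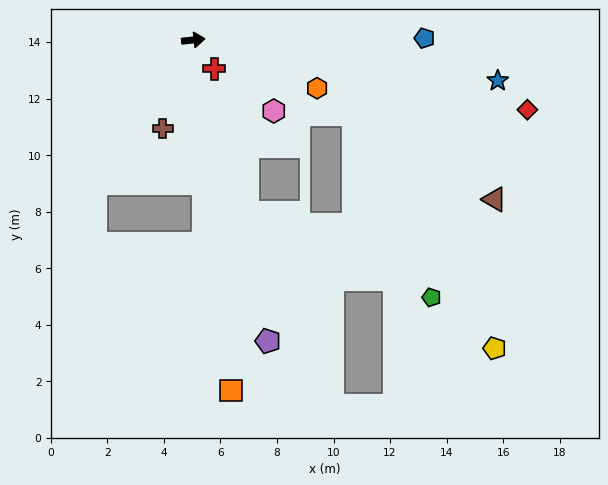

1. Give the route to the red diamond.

turn right 18°, forward 12.1 m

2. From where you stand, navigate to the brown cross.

turn right 115°, forward 3.3 m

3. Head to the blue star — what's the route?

turn right 14°, forward 10.9 m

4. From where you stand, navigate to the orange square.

turn right 90°, forward 12.5 m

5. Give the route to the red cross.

turn right 60°, forward 1.3 m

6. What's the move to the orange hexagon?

turn right 27°, forward 4.7 m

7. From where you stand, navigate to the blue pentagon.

turn right 6°, forward 8.2 m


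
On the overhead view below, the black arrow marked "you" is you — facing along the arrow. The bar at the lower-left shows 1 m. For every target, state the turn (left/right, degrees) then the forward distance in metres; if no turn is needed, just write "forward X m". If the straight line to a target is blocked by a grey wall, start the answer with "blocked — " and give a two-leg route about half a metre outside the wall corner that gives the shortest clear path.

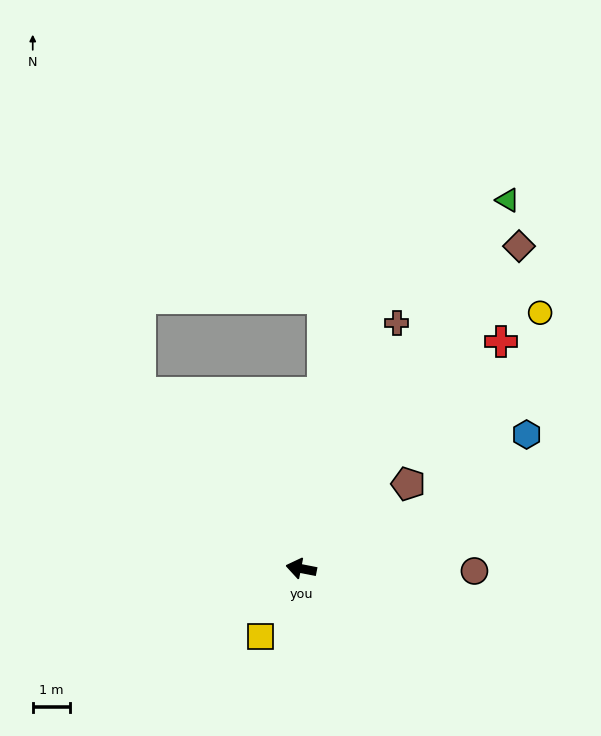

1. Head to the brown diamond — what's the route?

turn right 113°, forward 10.4 m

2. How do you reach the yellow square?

turn left 70°, forward 2.1 m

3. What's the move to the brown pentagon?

turn right 131°, forward 3.6 m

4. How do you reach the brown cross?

turn right 100°, forward 7.0 m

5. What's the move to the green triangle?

turn right 108°, forward 11.3 m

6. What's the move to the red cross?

turn right 120°, forward 8.1 m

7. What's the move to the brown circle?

turn right 170°, forward 4.6 m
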